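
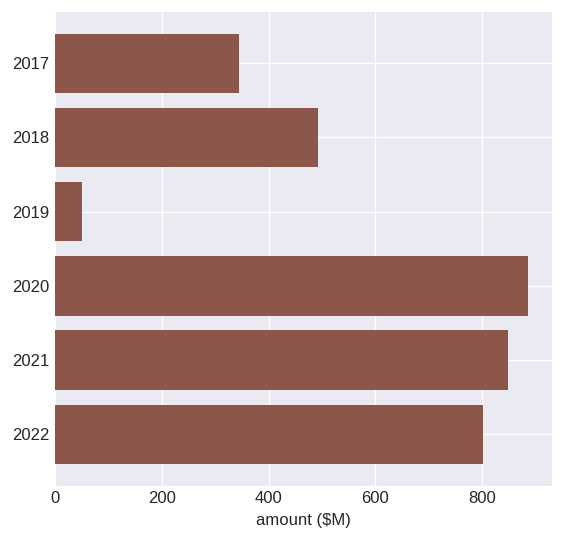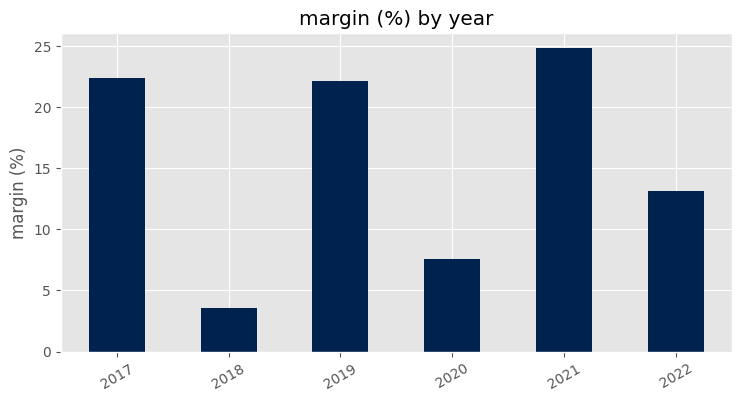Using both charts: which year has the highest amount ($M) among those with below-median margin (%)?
Chart 2 median margin (%) ≈ 20; below-median years: 2018, 2020, 2022. Among those, 2020 has the highest amount ($M) (≈ 900).

2020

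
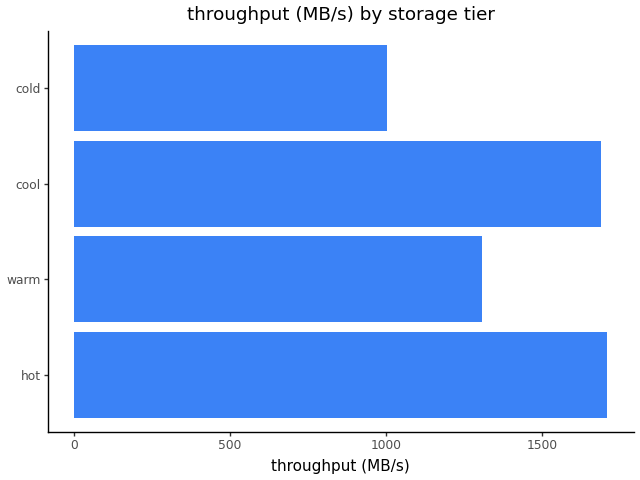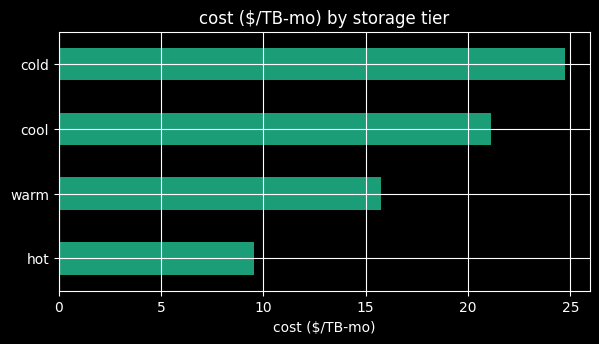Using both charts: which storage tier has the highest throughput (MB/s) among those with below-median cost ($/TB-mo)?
hot

Chart 2 median cost ($/TB-mo) ≈ 20; below-median storage tiers: hot, warm. Among those, hot has the highest throughput (MB/s) (≈ 1800).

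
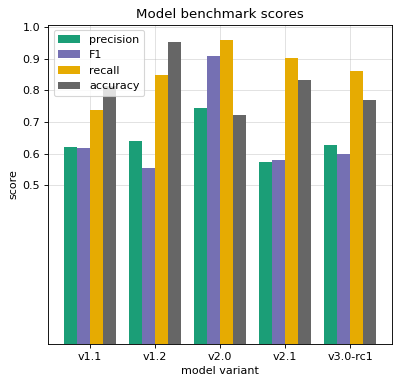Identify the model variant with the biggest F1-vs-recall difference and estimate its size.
v2.1, ≈ 0.3

v2.1: F1 ≈ 0.6, recall ≈ 0.9 → gap ≈ 0.3. Next-largest (v1.2) is only ≈ 0.2.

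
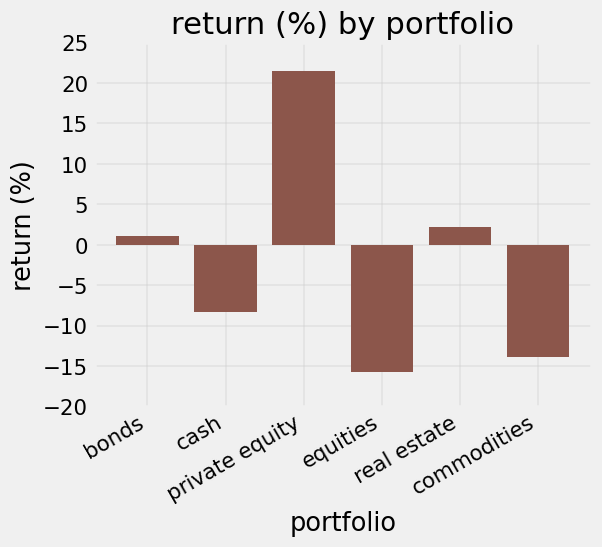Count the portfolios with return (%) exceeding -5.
Above -5: bonds, private equity, real estate.

3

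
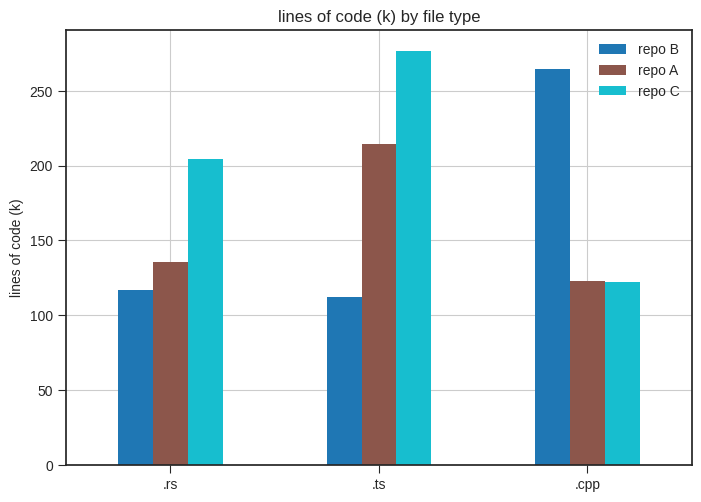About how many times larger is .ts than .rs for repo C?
.ts ≈ 275, .rs ≈ 200; 275/200 ≈ 1.38.

≈ 1.38×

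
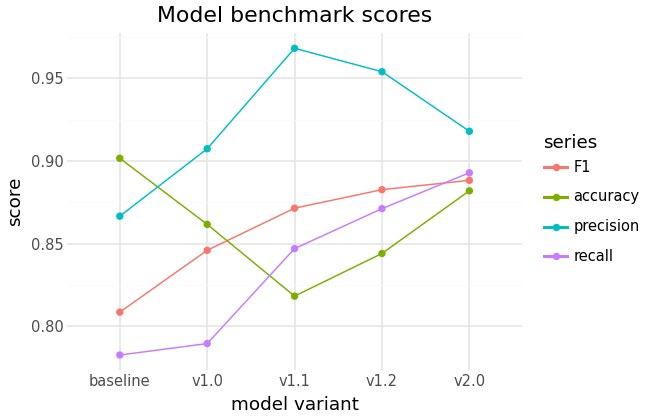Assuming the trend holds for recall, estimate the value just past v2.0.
≈ 0.93

Last three: 0.84, 0.88, 0.90 → slope ≈ 0.03/step → next ≈ 0.93.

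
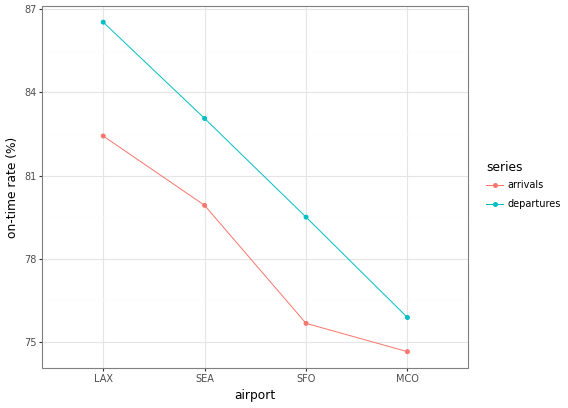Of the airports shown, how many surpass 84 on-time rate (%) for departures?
Above 84: LAX.

1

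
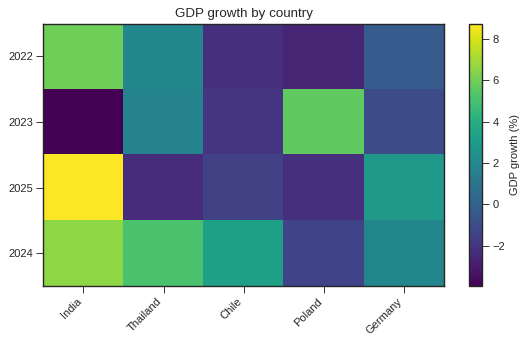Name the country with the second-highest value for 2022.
Thailand

Top 3 for 2022: India ≈ 6, Thailand ≈ 2, Germany ≈ 0.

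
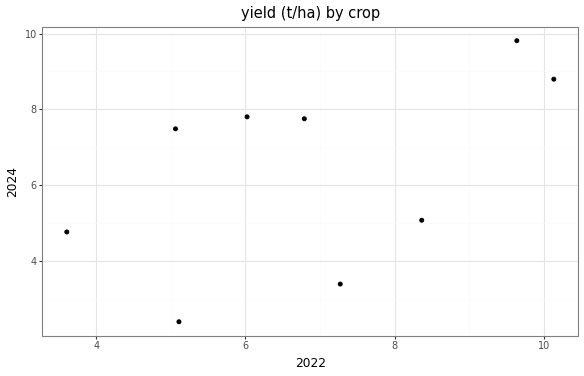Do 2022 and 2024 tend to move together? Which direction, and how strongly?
Points are positively correlated; moderate (|r| ≈ 0.5).

positive, moderate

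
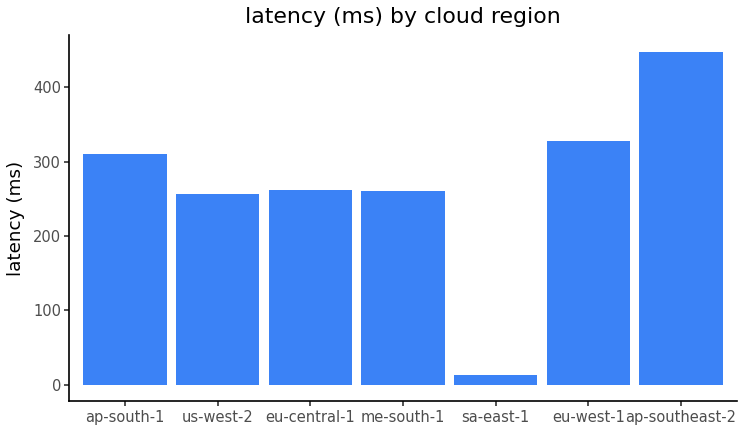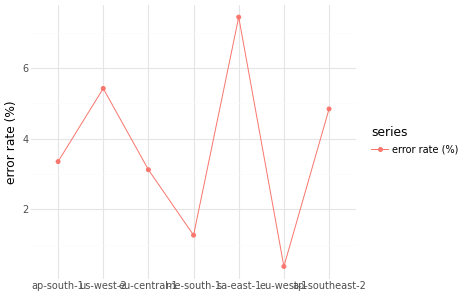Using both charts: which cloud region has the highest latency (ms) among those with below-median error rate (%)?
eu-west-1

Chart 2 median error rate (%) ≈ 3; below-median cloud regions: eu-central-1, me-south-1, eu-west-1. Among those, eu-west-1 has the highest latency (ms) (≈ 350).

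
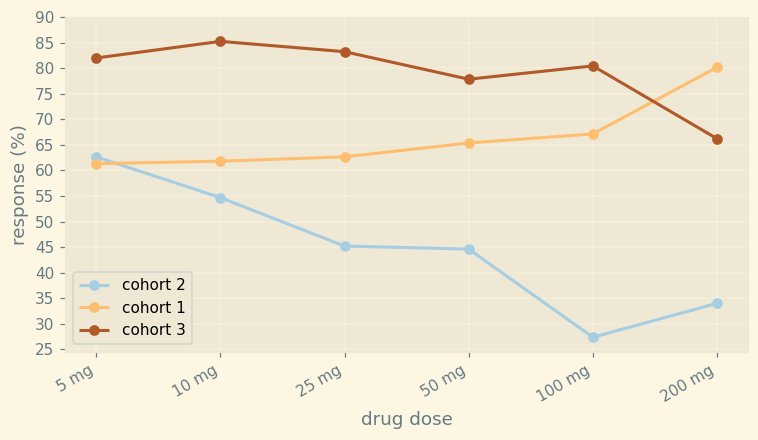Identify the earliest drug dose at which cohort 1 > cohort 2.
10 mg

5 mg: cohort 1 ≈ 60 vs cohort 2 ≈ 65 (not yet); 10 mg: cohort 1 ≈ 60 vs cohort 2 ≈ 55 (first crossover).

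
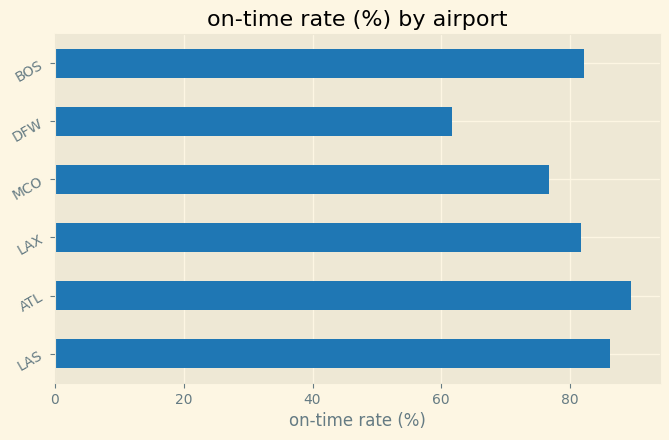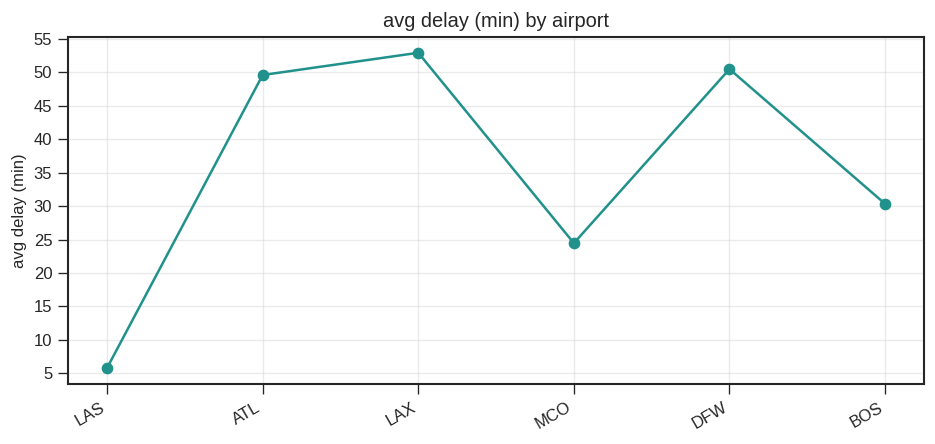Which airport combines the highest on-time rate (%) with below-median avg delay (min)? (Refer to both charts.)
LAS

Chart 2 median avg delay (min) ≈ 40; below-median airports: LAS, MCO, BOS. Among those, LAS has the highest on-time rate (%) (≈ 90).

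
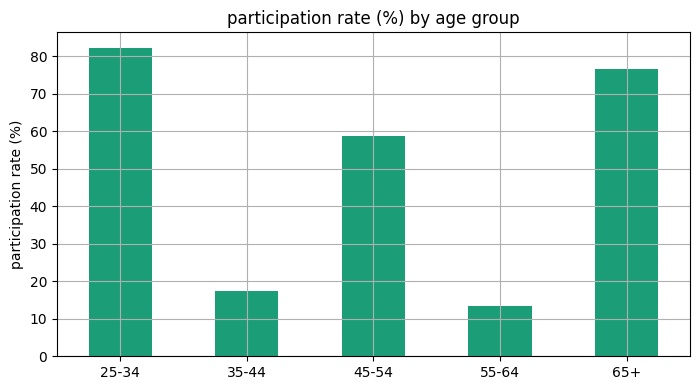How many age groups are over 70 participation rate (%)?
Above 70: 25-34, 65+.

2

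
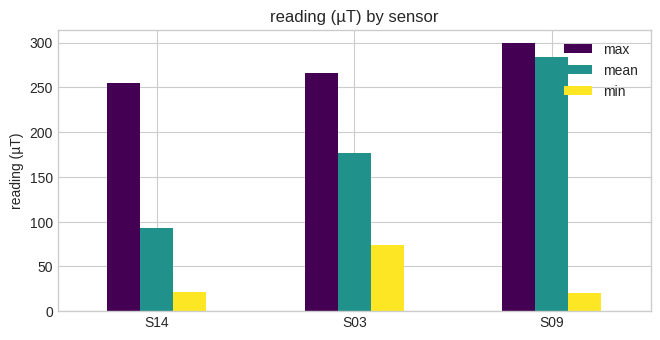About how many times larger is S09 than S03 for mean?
≈ 1.57×

S09 ≈ 275, S03 ≈ 175; 275/175 ≈ 1.57.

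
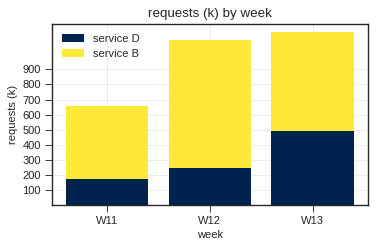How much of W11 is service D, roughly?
service D top ≈ 200, bottom ≈ 0; segment ≈ 200.

≈ 200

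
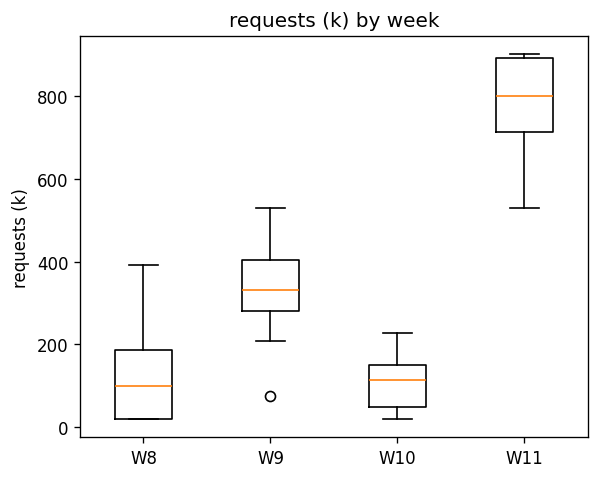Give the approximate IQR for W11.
Q3 ≈ 900, Q1 ≈ 700; IQR ≈ 200.

≈ 200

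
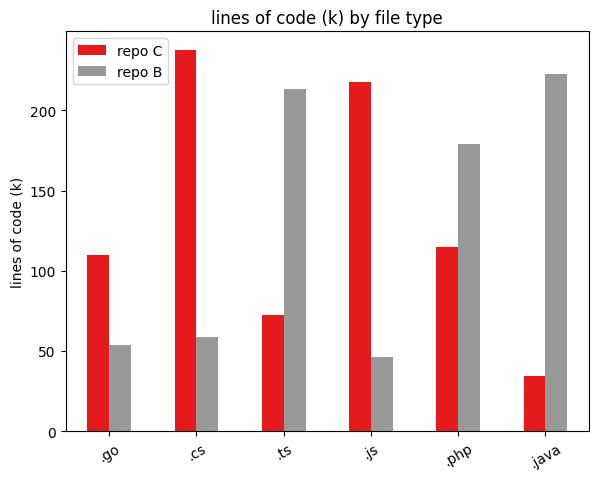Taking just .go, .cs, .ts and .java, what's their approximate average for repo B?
(60 + 60 + 220 + 220) / 4 ≈ 140.

≈ 140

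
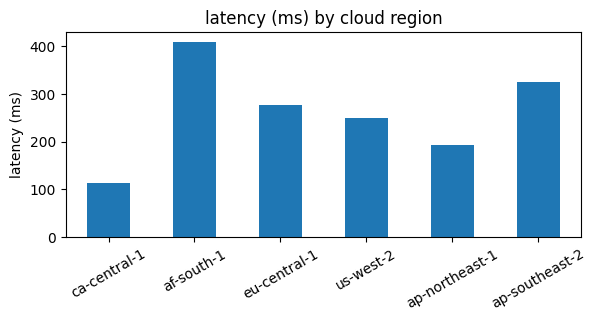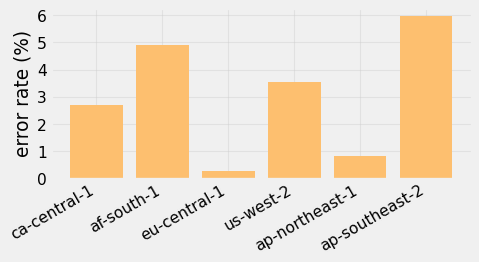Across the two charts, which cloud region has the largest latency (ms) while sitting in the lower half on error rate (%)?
Chart 2 median error rate (%) ≈ 3; below-median cloud regions: ca-central-1, eu-central-1, ap-northeast-1. Among those, eu-central-1 has the highest latency (ms) (≈ 300).

eu-central-1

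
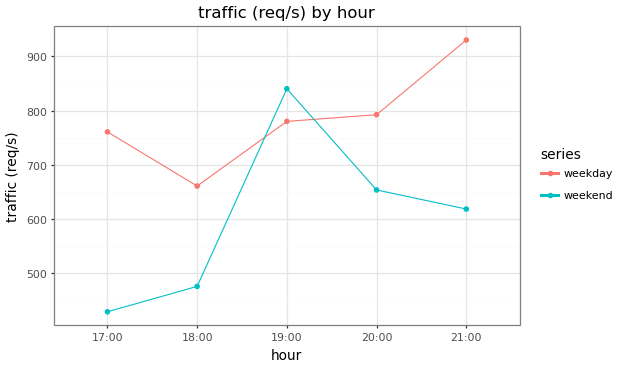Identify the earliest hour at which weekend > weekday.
18:00: weekend ≈ 500 vs weekday ≈ 650 (not yet); 19:00: weekend ≈ 850 vs weekday ≈ 800 (first crossover).

19:00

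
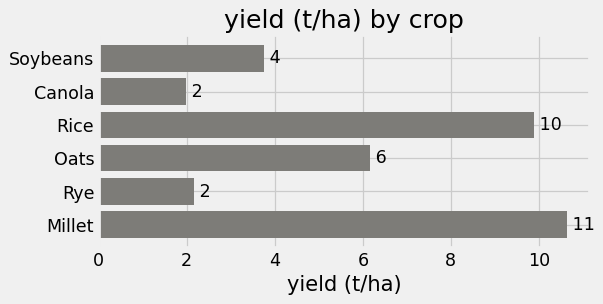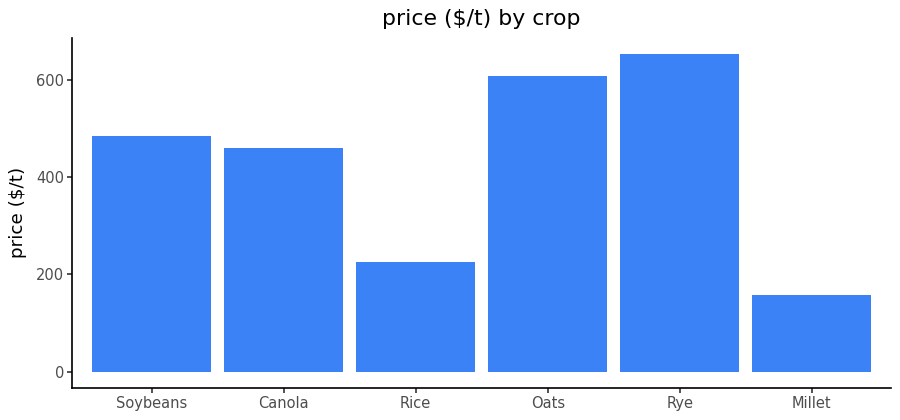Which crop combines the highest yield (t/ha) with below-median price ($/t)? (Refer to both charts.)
Chart 2 median price ($/t) ≈ 500; below-median crops: Canola, Rice, Millet. Among those, Millet has the highest yield (t/ha) (≈ 11).

Millet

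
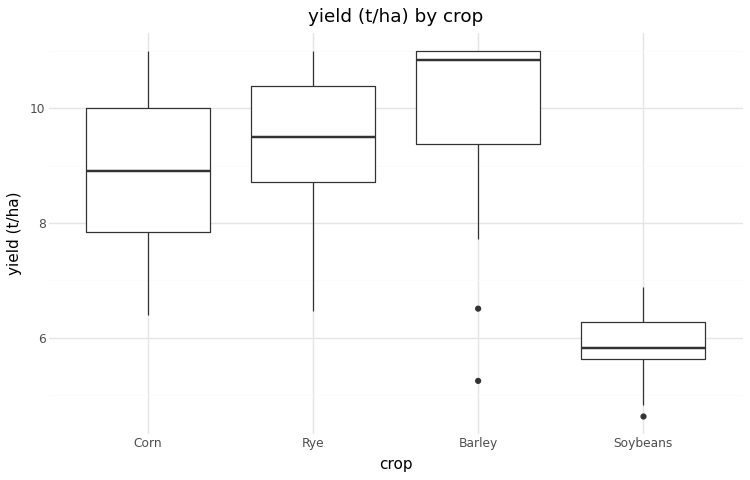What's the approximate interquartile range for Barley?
≈ 1.5

Q3 ≈ 11.0, Q1 ≈ 9.5; IQR ≈ 1.5.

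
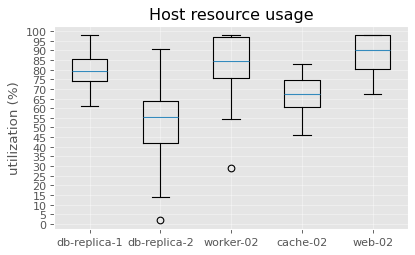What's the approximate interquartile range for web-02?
≈ 20

Q3 ≈ 100, Q1 ≈ 80; IQR ≈ 20.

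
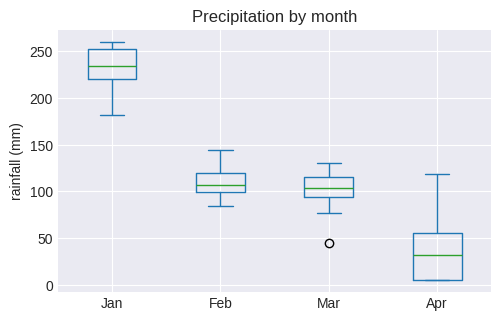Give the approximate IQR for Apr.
≈ 60

Q3 ≈ 60, Q1 ≈ 0; IQR ≈ 60.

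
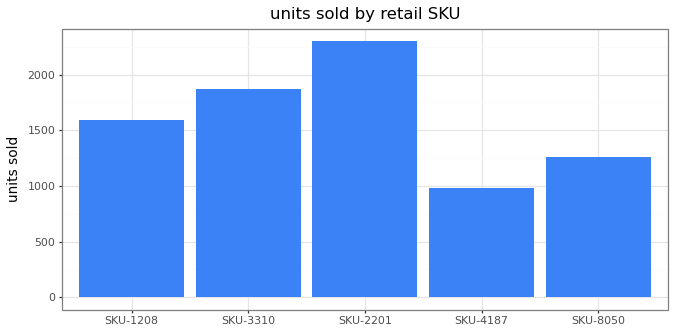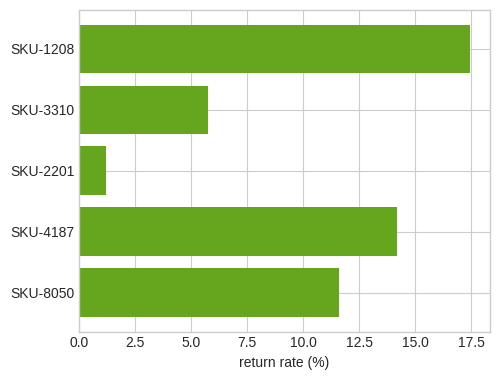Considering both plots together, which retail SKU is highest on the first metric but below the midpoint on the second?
SKU-2201

Chart 2 median return rate (%) ≈ 12; below-median retail SKUs: SKU-3310, SKU-2201. Among those, SKU-2201 has the highest units sold (≈ 2500).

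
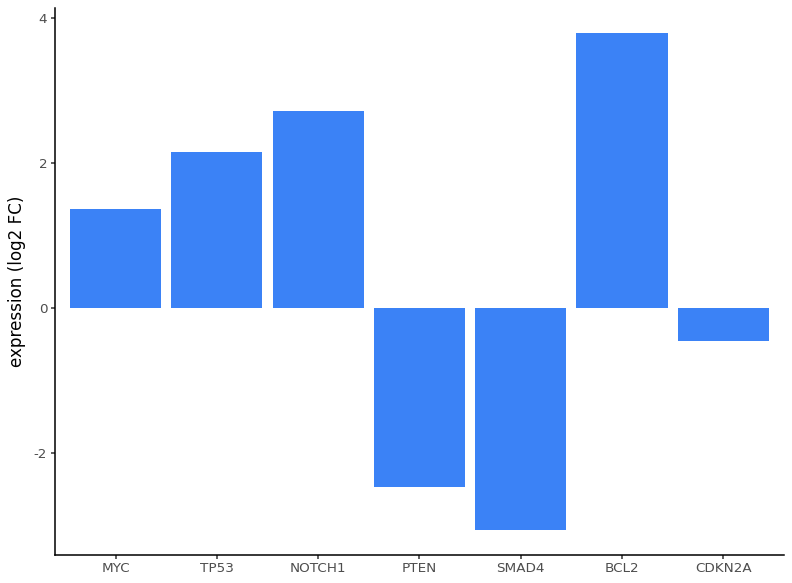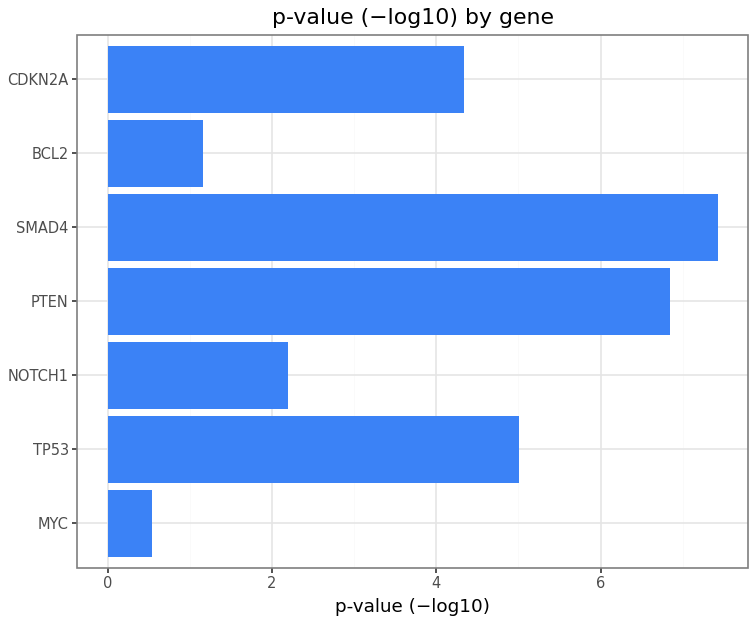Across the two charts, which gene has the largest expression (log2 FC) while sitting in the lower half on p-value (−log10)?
Chart 2 median p-value (−log10) ≈ 4; below-median genes: MYC, NOTCH1, BCL2. Among those, BCL2 has the highest expression (log2 FC) (≈ 4).

BCL2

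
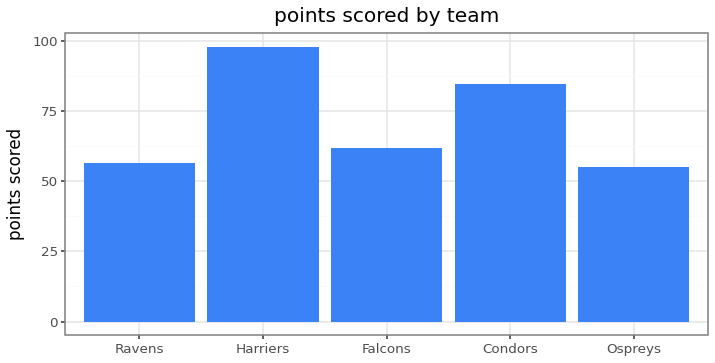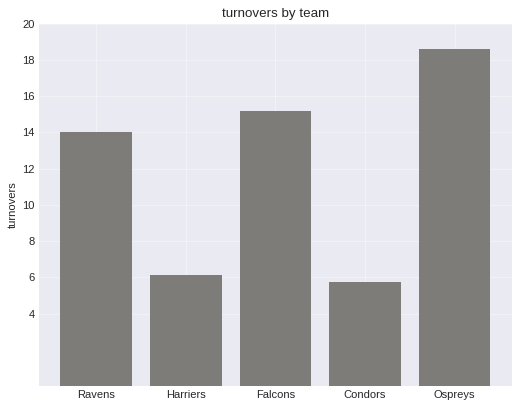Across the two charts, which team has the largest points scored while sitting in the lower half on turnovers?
Chart 2 median turnovers ≈ 14; below-median teams: Harriers, Condors. Among those, Harriers has the highest points scored (≈ 100).

Harriers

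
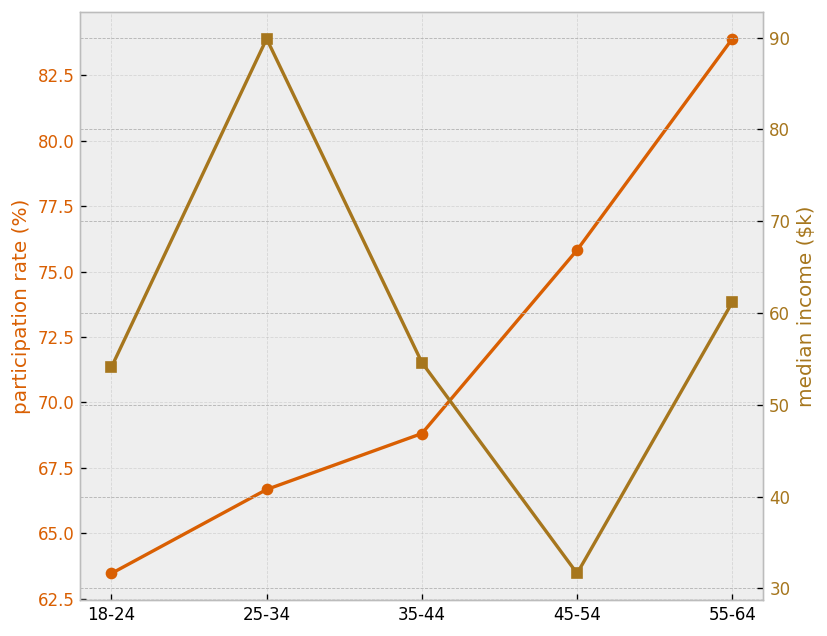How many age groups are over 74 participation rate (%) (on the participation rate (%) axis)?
Above 74: 45-54, 55-64.

2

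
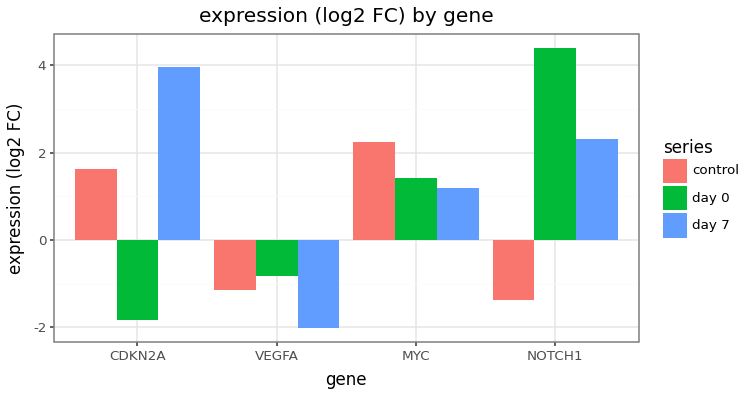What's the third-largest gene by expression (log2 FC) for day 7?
Top 4 for day 7: CDKN2A ≈ 4, NOTCH1 ≈ 2, MYC ≈ 1, VEGFA ≈ -2.

MYC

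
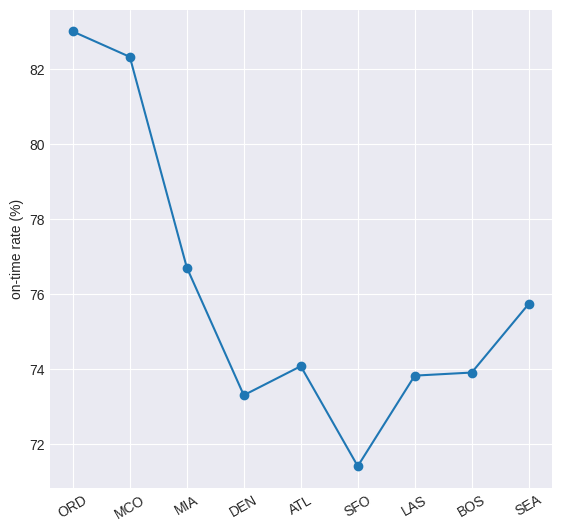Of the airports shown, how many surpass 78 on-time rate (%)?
2

Above 78: ORD, MCO.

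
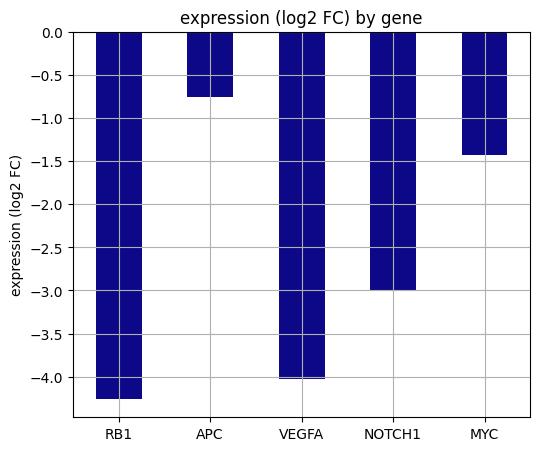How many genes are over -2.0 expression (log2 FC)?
Above -2.0: APC, MYC.

2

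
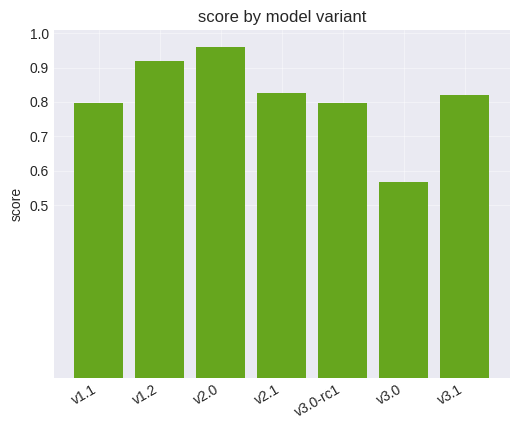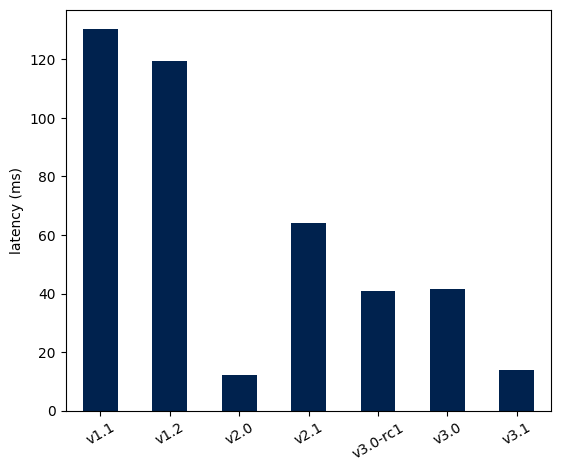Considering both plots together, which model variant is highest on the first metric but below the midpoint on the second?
v2.0

Chart 2 median latency (ms) ≈ 40; below-median model variants: v2.0, v3.0-rc1, v3.1. Among those, v2.0 has the highest score (≈ 1).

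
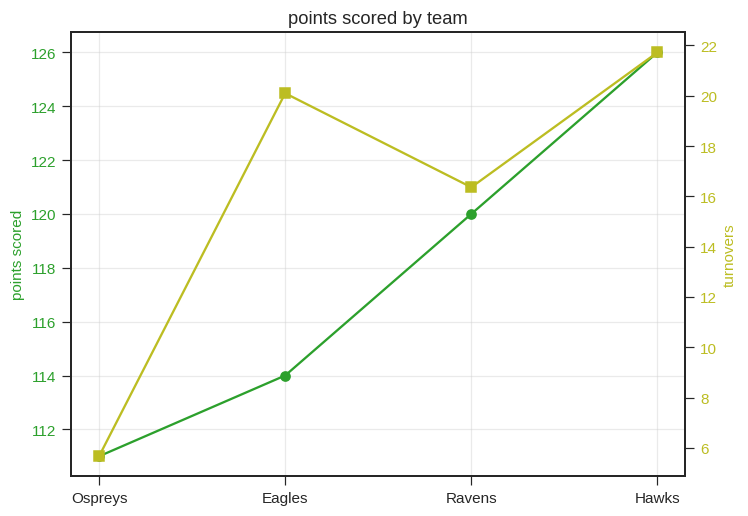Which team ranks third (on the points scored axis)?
Top 4 (on the points scored axis): Hawks ≈ 126, Ravens ≈ 120, Eagles ≈ 114, Ospreys ≈ 112.

Eagles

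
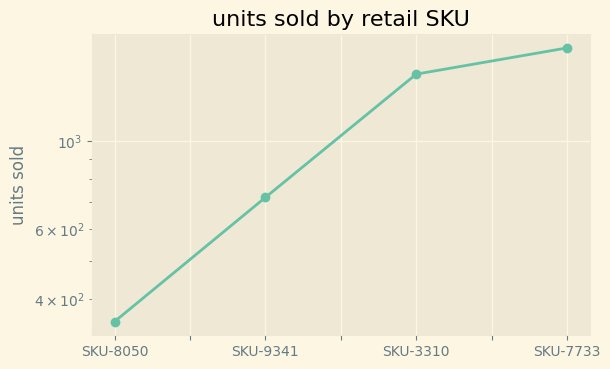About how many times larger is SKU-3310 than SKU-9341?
SKU-3310 ≈ 1400, SKU-9341 ≈ 800; 1400/800 ≈ 1.75.

≈ 1.75×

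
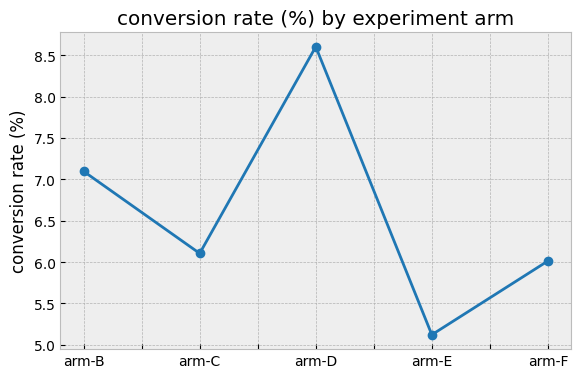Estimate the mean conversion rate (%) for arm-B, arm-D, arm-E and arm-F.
≈ 6.62

(7.0 + 8.5 + 5.0 + 6.0) / 4 ≈ 6.62.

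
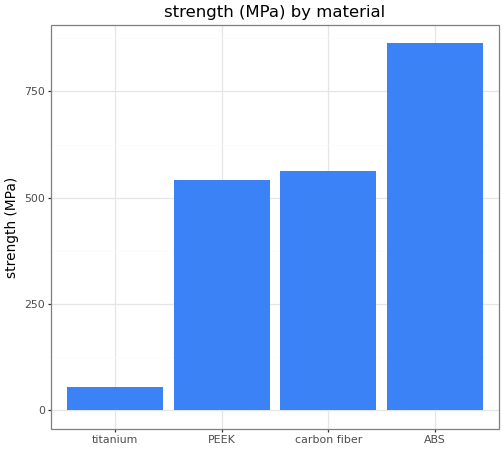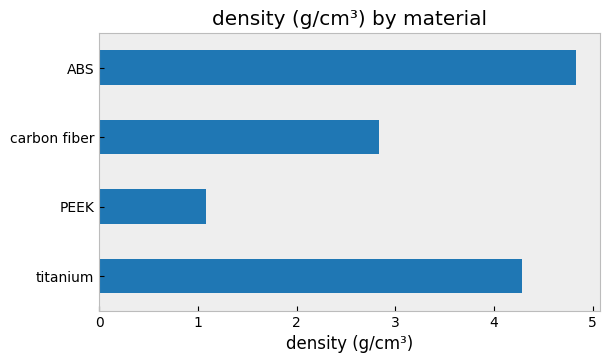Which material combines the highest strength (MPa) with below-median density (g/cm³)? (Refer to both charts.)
Chart 2 median density (g/cm³) ≈ 3.5; below-median materials: PEEK, carbon fiber. Among those, carbon fiber has the highest strength (MPa) (≈ 600).

carbon fiber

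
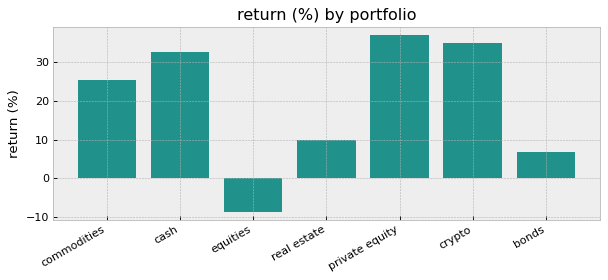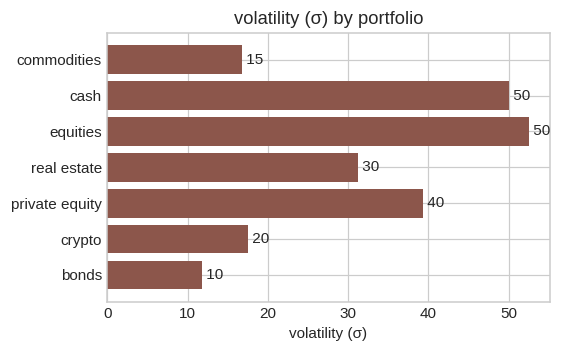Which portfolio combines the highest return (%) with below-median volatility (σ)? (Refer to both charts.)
crypto

Chart 2 median volatility (σ) ≈ 30; below-median portfolios: commodities, crypto, bonds. Among those, crypto has the highest return (%) (≈ 35).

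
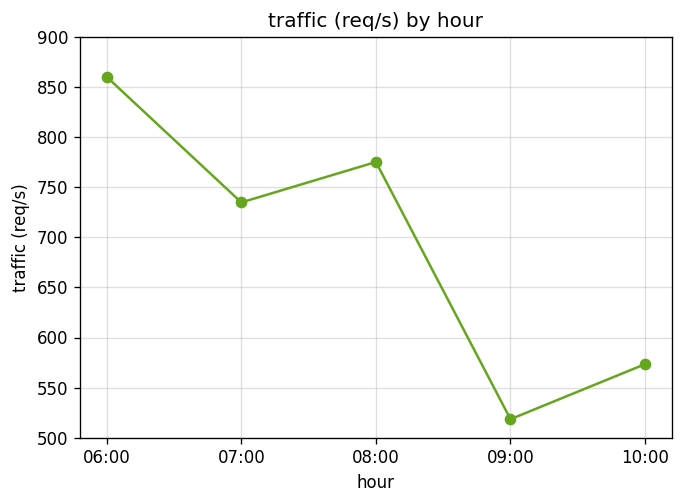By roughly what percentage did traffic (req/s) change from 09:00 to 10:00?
09:00 ≈ 500, 10:00 ≈ 550; (550 − 500) / 500 ≈ +10%.

≈ +10%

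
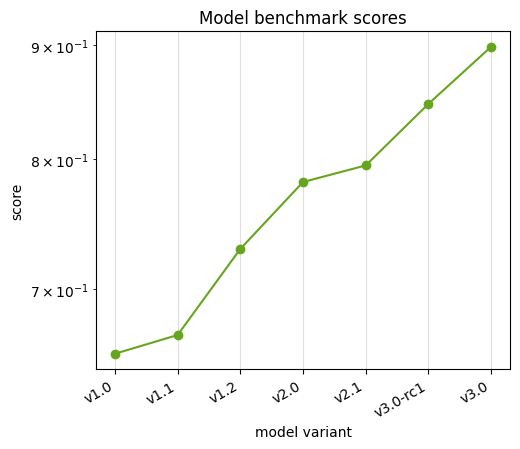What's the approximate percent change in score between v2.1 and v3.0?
v2.1 ≈ 0.80, v3.0 ≈ 0.90; (0.90 − 0.80) / 0.80 ≈ +12.5%.

≈ +12.5%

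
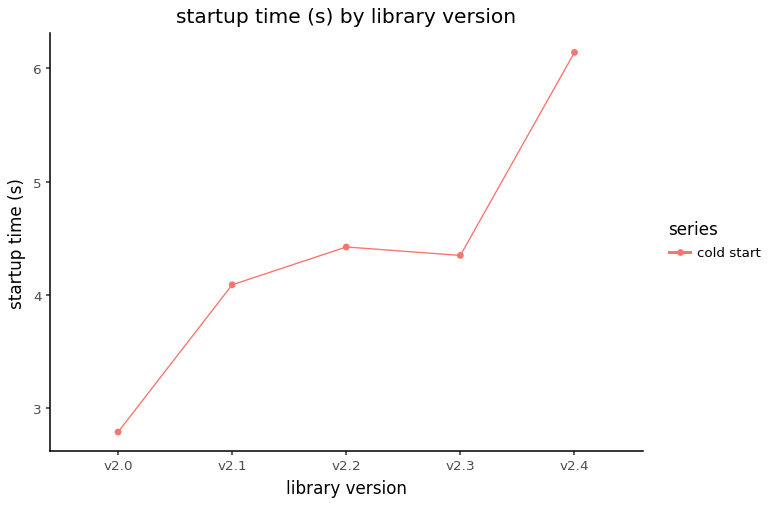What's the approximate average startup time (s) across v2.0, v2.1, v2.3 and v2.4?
≈ 4.38

(3.0 + 4.0 + 4.5 + 6.0) / 4 ≈ 4.38.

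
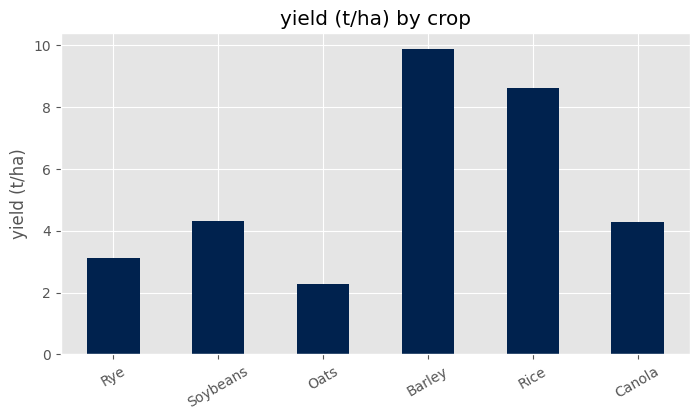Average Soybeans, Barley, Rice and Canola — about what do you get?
≈ 7

(4 + 10 + 9 + 4) / 4 ≈ 7.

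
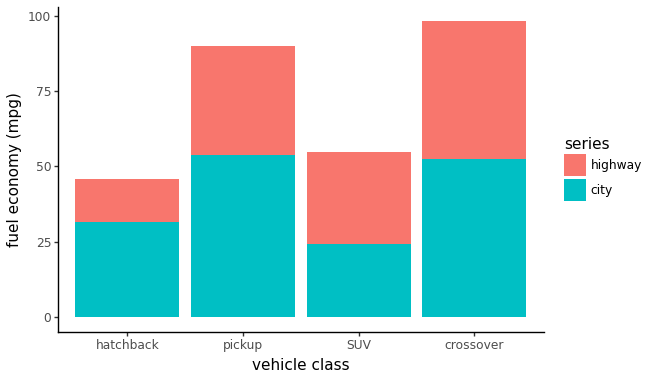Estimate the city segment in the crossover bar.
city top ≈ 50, bottom ≈ 0; segment ≈ 50.

≈ 50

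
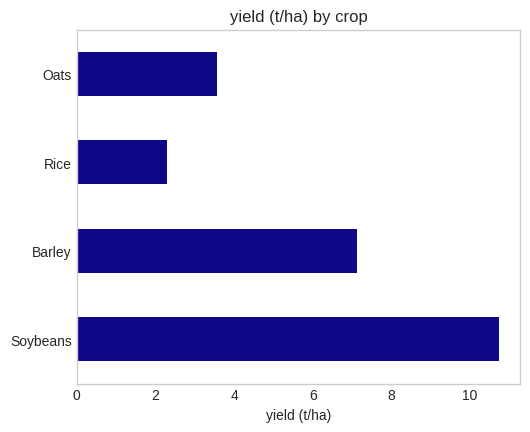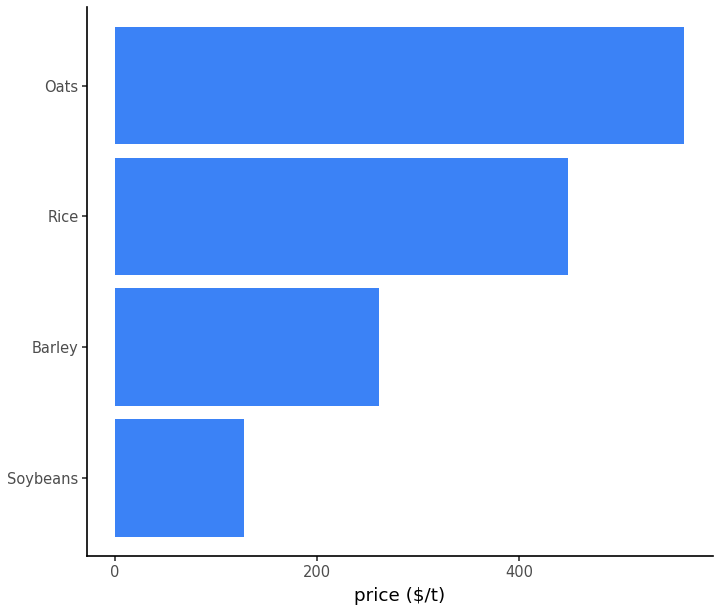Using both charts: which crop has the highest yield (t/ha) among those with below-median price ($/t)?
Chart 2 median price ($/t) ≈ 400; below-median crops: Soybeans, Barley. Among those, Soybeans has the highest yield (t/ha) (≈ 11).

Soybeans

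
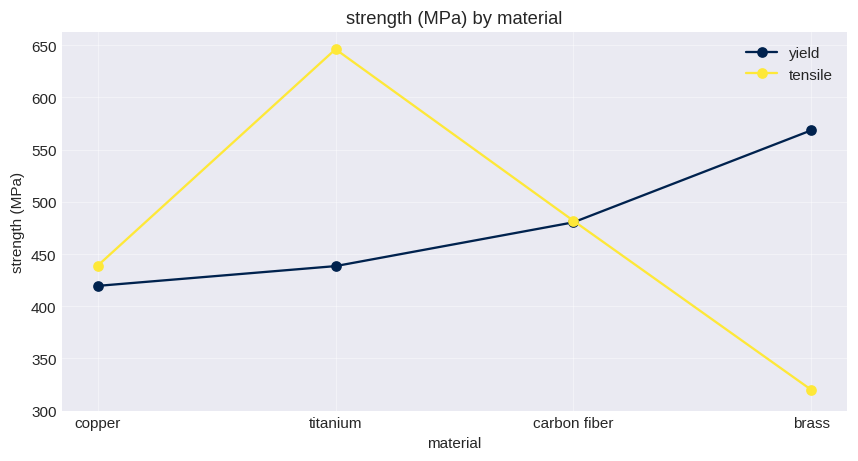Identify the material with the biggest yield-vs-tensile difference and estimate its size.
brass, ≈ 250 MPa

brass: yield ≈ 550, tensile ≈ 300 → gap ≈ 250. Next-largest (titanium) is only ≈ 200.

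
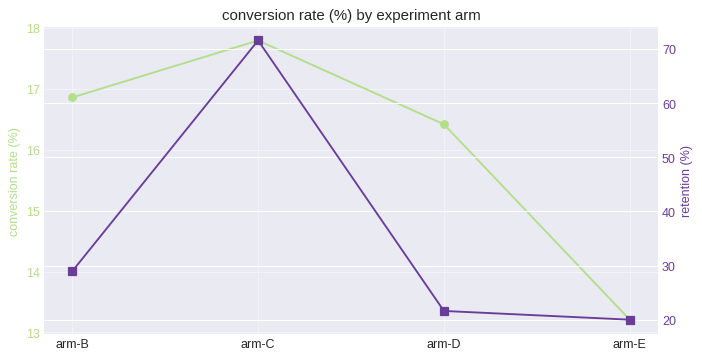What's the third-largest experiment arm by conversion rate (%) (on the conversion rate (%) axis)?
arm-D

Top 4 (on the conversion rate (%) axis): arm-C ≈ 18.0, arm-B ≈ 17.0, arm-D ≈ 16.5, arm-E ≈ 13.0.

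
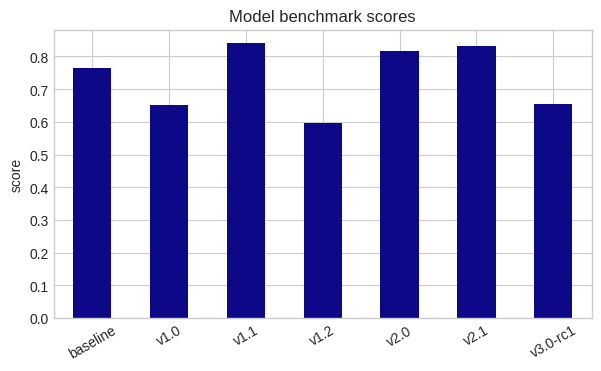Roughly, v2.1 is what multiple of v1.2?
≈ 1.33×

v2.1 ≈ 0.8, v1.2 ≈ 0.6; 0.8/0.6 ≈ 1.33.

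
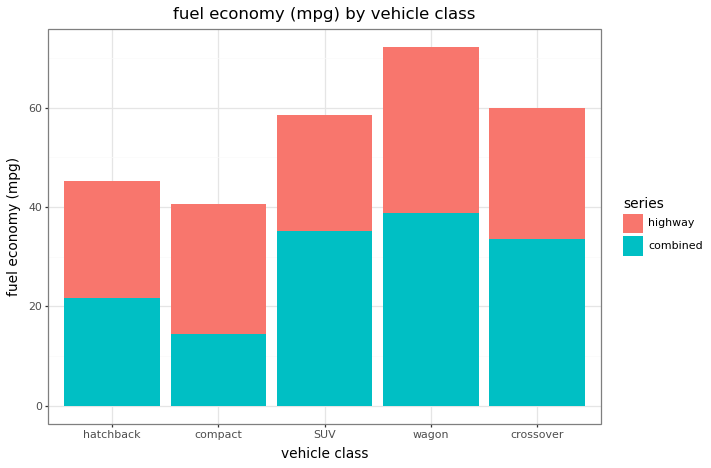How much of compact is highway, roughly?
highway top ≈ 40, bottom ≈ 10; segment ≈ 30.

≈ 30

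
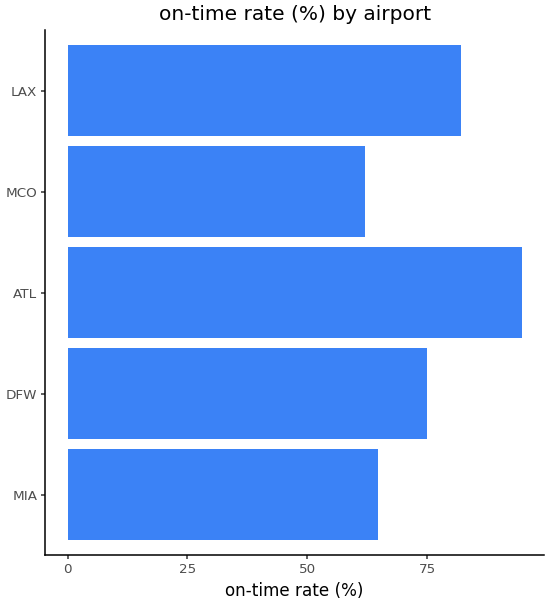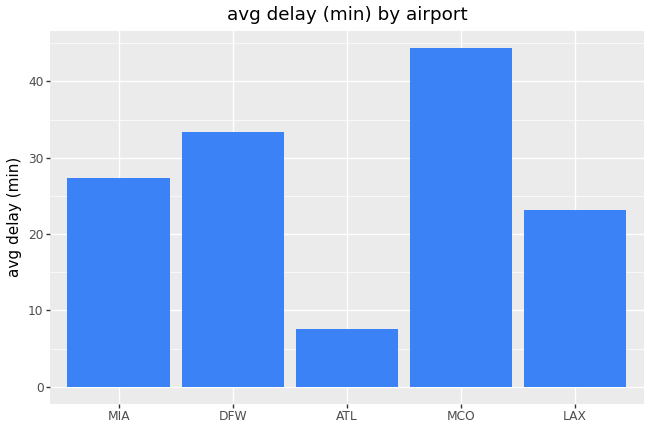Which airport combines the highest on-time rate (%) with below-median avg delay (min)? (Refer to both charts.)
Chart 2 median avg delay (min) ≈ 25; below-median airports: ATL, LAX. Among those, ATL has the highest on-time rate (%) (≈ 90).

ATL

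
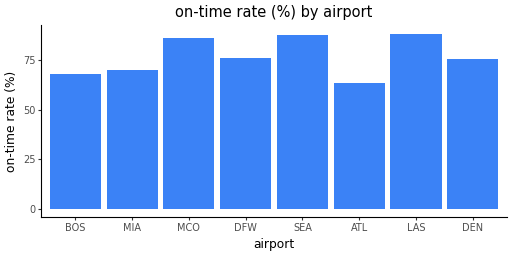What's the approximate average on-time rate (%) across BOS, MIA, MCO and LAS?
(70 + 70 + 90 + 90) / 4 ≈ 80.

≈ 80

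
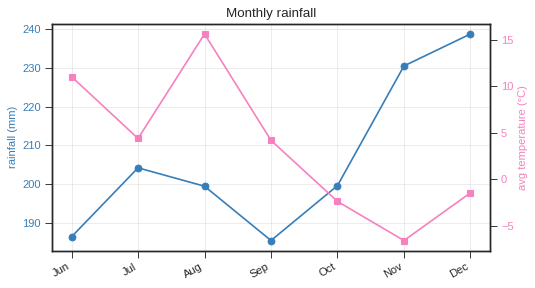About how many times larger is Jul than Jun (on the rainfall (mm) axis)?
Jul ≈ 205, Jun ≈ 185; 205/185 ≈ 1.11.

≈ 1.11×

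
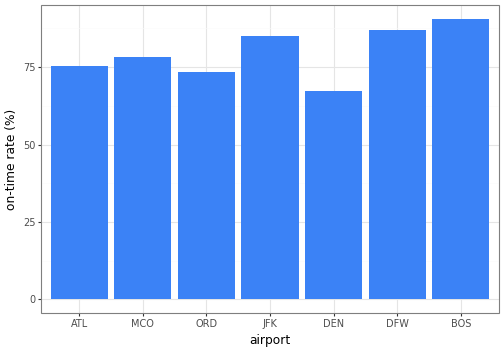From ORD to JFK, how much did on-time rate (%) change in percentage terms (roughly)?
ORD ≈ 70, JFK ≈ 80; (80 − 70) / 70 ≈ +14.3%.

≈ +14.3%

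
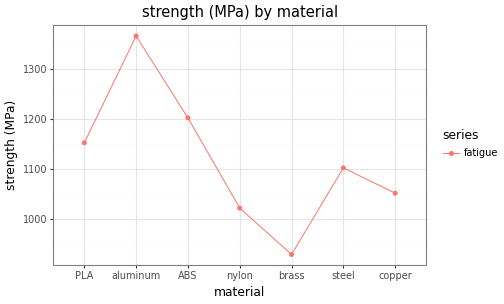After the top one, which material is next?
ABS

Top 3: aluminum ≈ 1350, ABS ≈ 1200, PLA ≈ 1150.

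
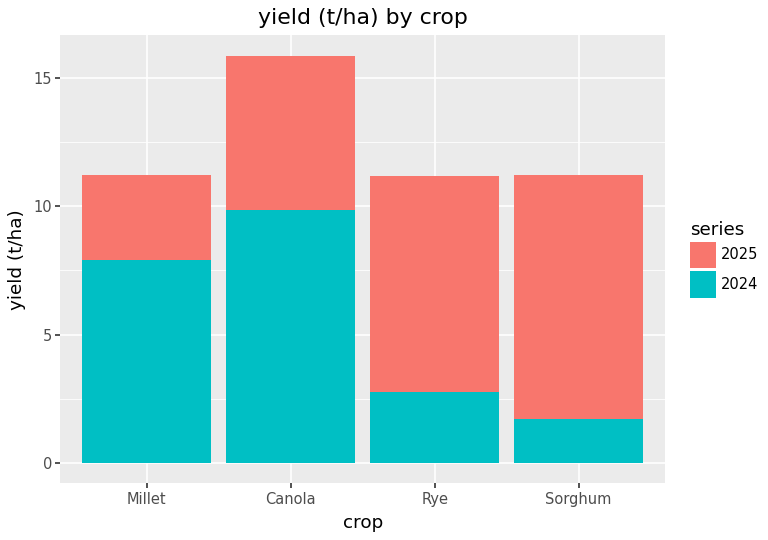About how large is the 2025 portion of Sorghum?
2025 top ≈ 12, bottom ≈ 2; segment ≈ 10.

≈ 10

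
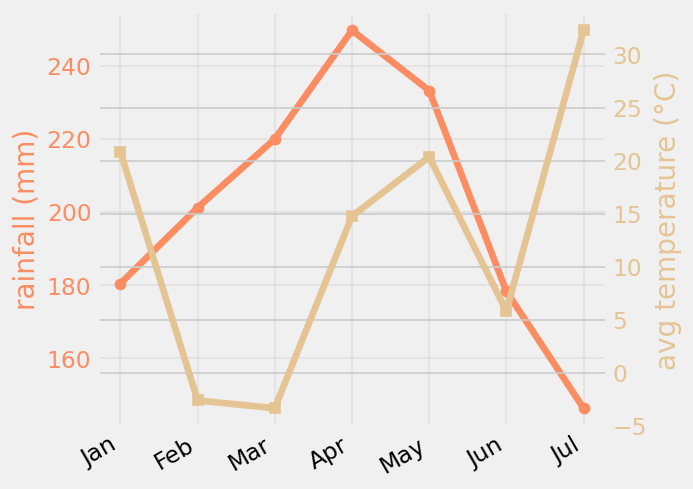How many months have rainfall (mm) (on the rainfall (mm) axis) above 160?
Above 160: Jan, Feb, Mar, Apr, May, Jun.

6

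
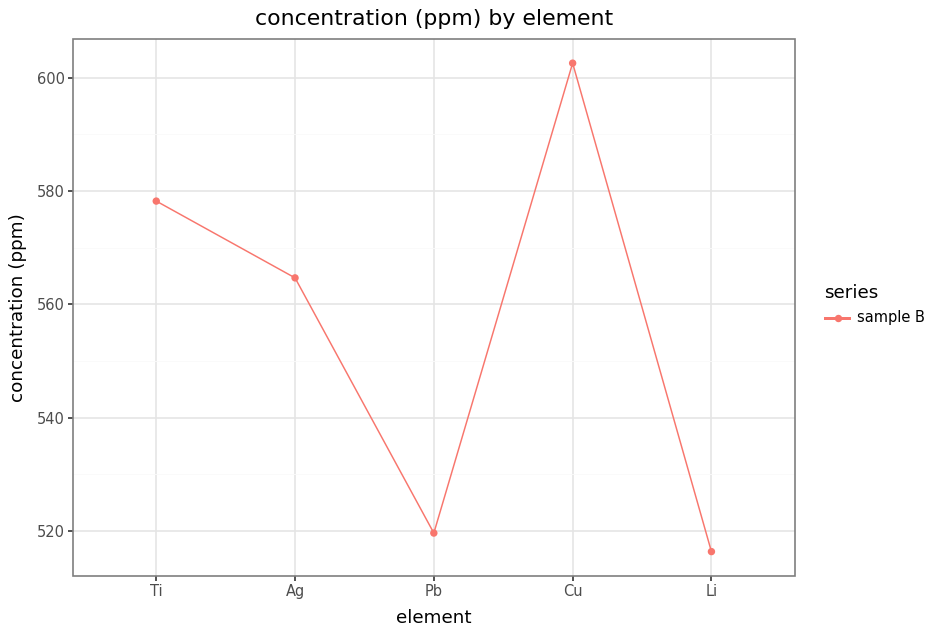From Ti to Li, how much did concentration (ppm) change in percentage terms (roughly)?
Ti ≈ 580, Li ≈ 520; (520 − 580) / 580 ≈ -10.3%.

≈ -10.3%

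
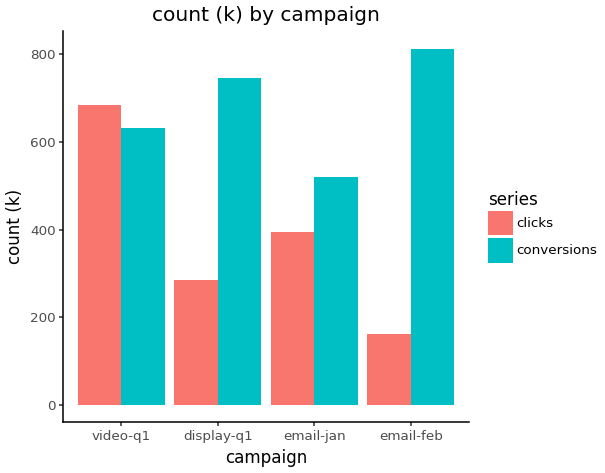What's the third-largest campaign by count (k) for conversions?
video-q1

Top 4 for conversions: email-feb ≈ 800, display-q1 ≈ 700, video-q1 ≈ 600, email-jan ≈ 500.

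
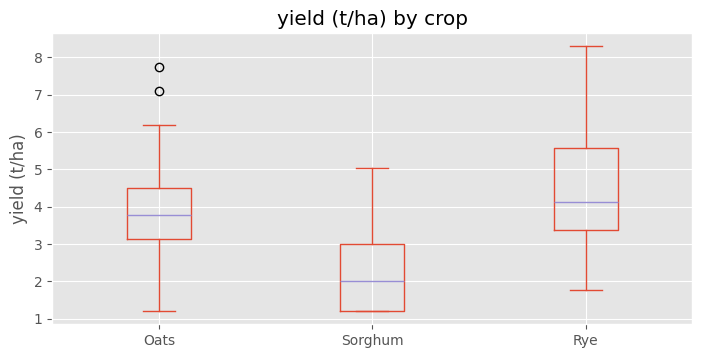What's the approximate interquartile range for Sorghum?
≈ 1.8

Q3 ≈ 3.0, Q1 ≈ 1.2; IQR ≈ 1.8.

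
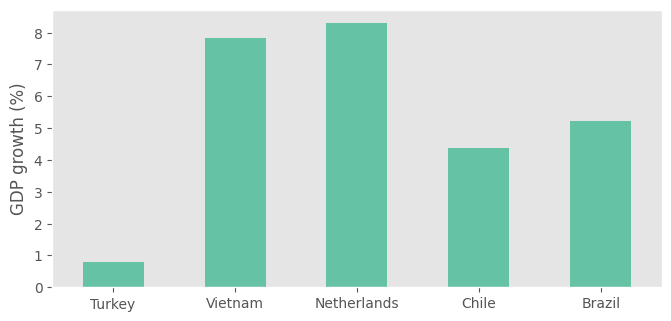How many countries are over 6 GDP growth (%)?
2

Above 6: Vietnam, Netherlands.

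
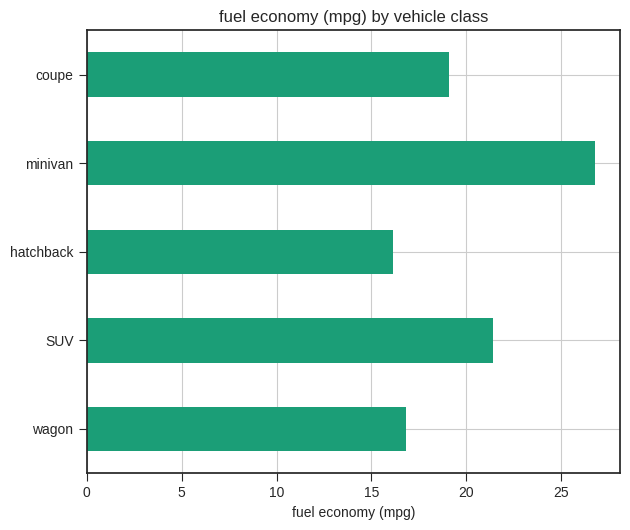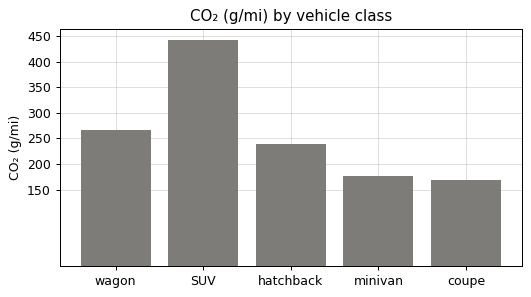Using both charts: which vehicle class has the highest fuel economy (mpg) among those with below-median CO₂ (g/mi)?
Chart 2 median CO₂ (g/mi) ≈ 250; below-median vehicle classes: minivan, coupe. Among those, minivan has the highest fuel economy (mpg) (≈ 25).

minivan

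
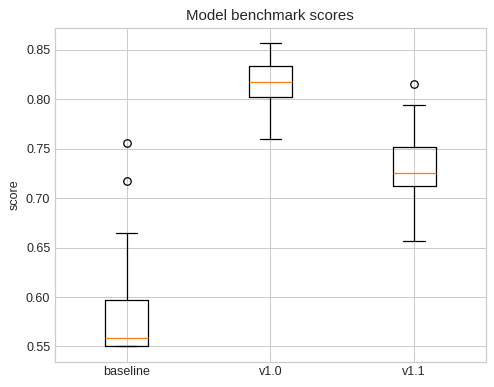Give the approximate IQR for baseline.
≈ 0.05

Q3 ≈ 0.60, Q1 ≈ 0.55; IQR ≈ 0.05.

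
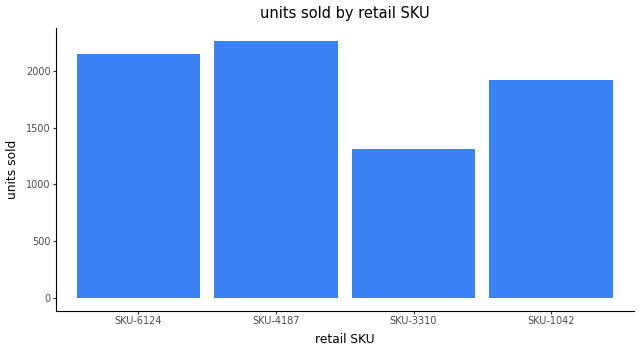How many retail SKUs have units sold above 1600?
Above 1600: SKU-6124, SKU-4187, SKU-1042.

3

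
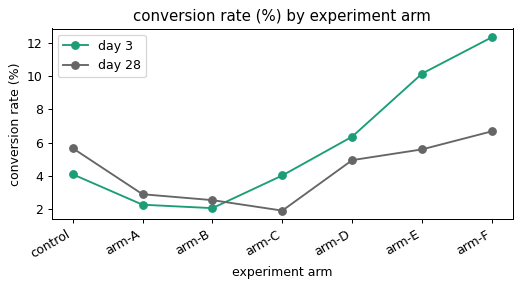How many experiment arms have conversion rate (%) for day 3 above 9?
2

Above 9: arm-E, arm-F.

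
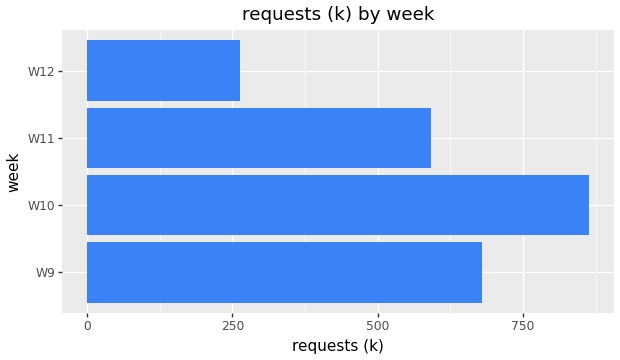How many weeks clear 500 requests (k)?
Above 500: W9, W10, W11.

3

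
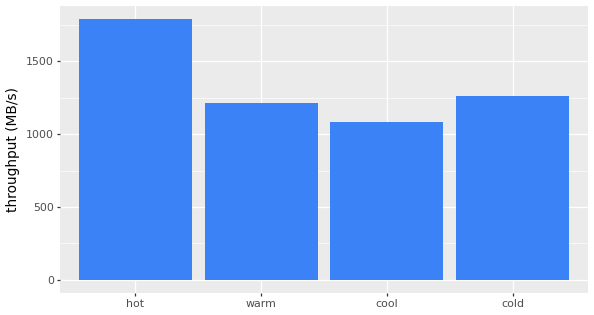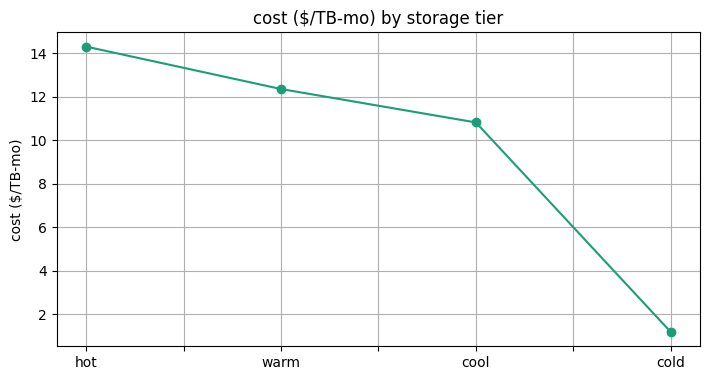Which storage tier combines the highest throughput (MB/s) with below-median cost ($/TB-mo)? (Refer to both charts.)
cold

Chart 2 median cost ($/TB-mo) ≈ 12; below-median storage tiers: cool, cold. Among those, cold has the highest throughput (MB/s) (≈ 1200).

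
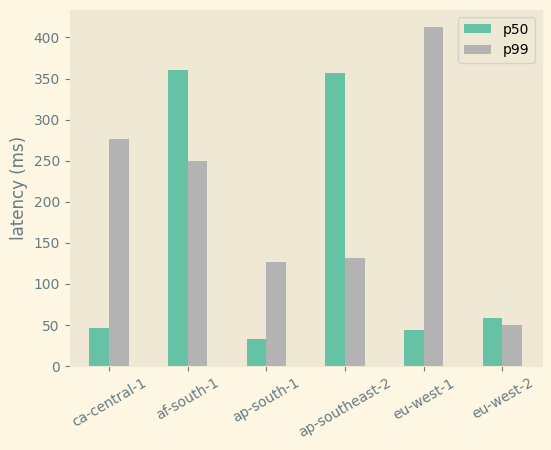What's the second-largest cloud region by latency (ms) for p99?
Top 3 for p99: eu-west-1 ≈ 400, ca-central-1 ≈ 300, af-south-1 ≈ 250.

ca-central-1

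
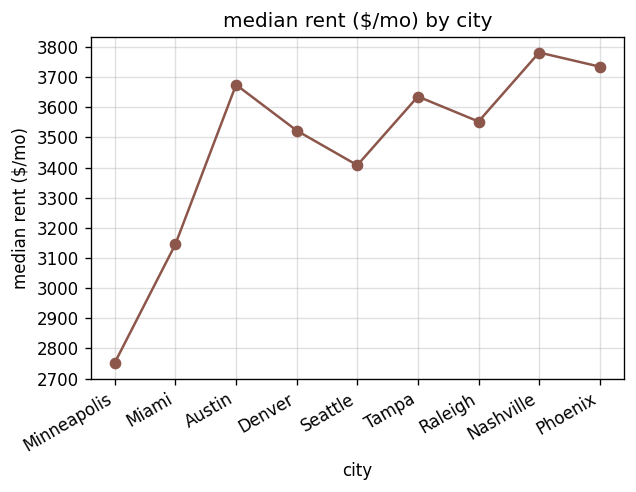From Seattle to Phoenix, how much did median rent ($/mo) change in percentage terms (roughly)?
Seattle ≈ 3400, Phoenix ≈ 3700; (3700 − 3400) / 3400 ≈ +8.8%.

≈ +8.8%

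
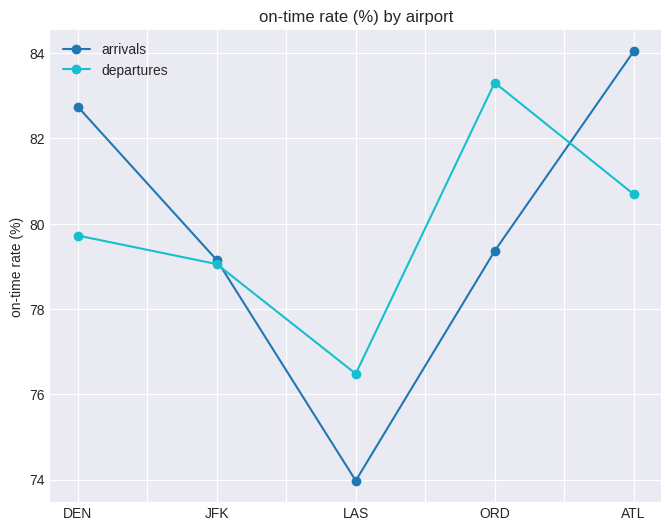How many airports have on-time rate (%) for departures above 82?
Above 82: ORD.

1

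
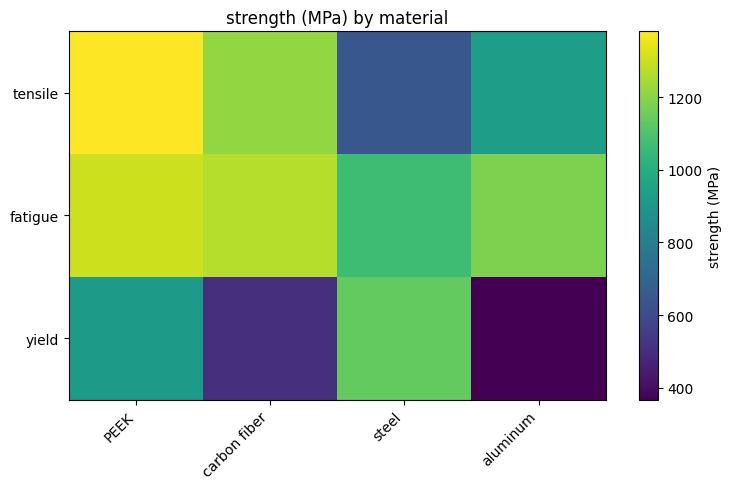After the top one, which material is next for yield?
Top 3 for yield: steel ≈ 1100, PEEK ≈ 900, carbon fiber ≈ 500.

PEEK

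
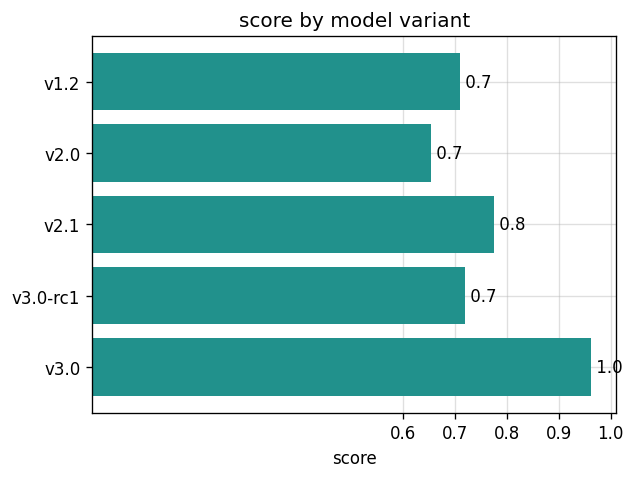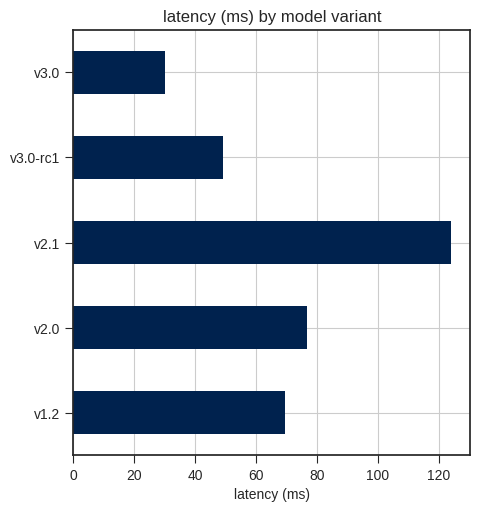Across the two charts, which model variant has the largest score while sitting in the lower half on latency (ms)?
Chart 2 median latency (ms) ≈ 60; below-median model variants: v3.0-rc1, v3.0. Among those, v3.0 has the highest score (≈ 1).

v3.0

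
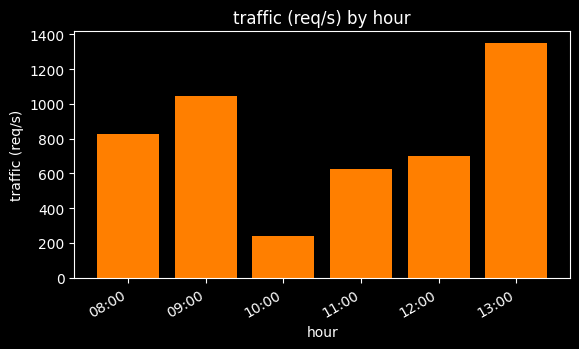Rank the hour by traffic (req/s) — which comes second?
Top 3: 13:00 ≈ 1400, 09:00 ≈ 1000, 08:00 ≈ 800.

09:00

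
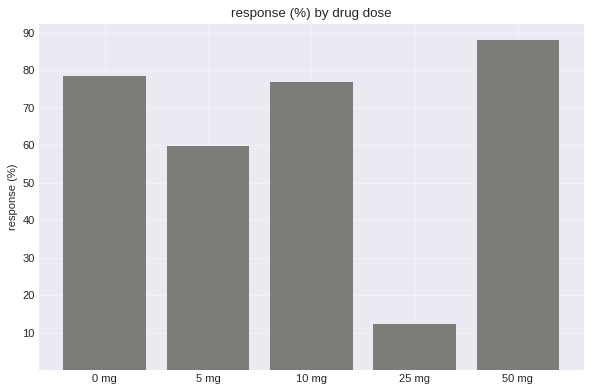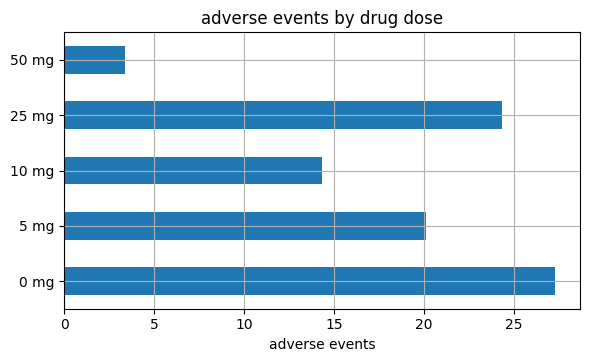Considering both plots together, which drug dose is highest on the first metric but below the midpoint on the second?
50 mg

Chart 2 median adverse events ≈ 20; below-median drug doses: 10 mg, 50 mg. Among those, 50 mg has the highest response (%) (≈ 90).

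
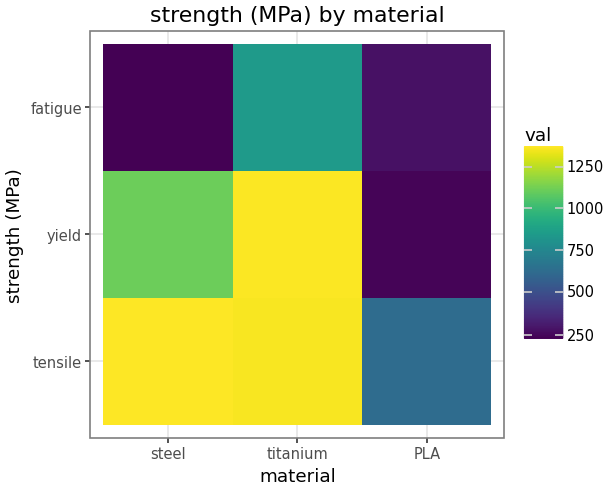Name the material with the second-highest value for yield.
Top 3 for yield: titanium ≈ 1400, steel ≈ 1100, PLA ≈ 200.

steel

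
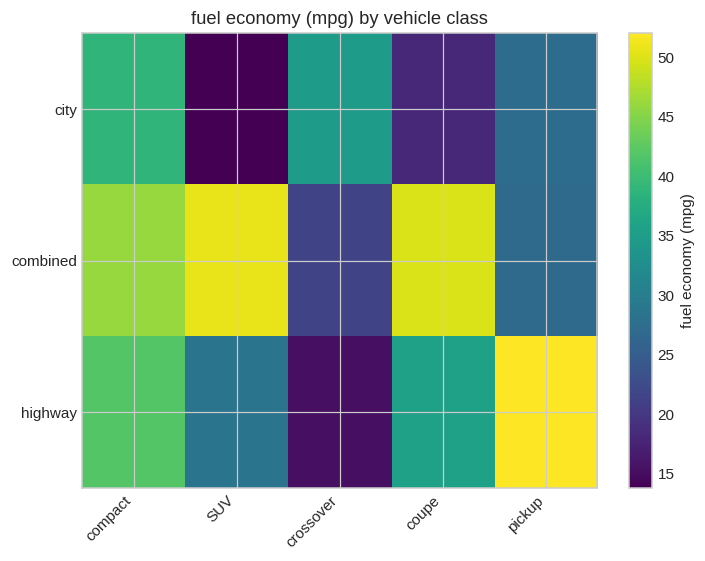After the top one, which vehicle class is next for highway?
Top 3 for highway: pickup ≈ 50, compact ≈ 40, coupe ≈ 35.

compact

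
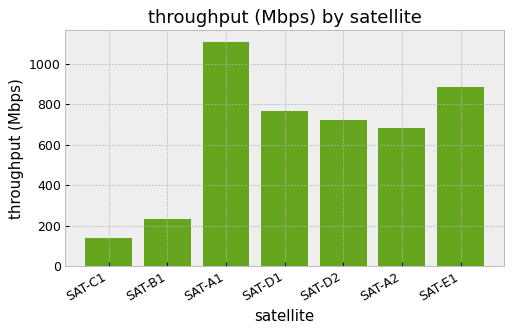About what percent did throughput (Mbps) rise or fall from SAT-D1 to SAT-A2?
SAT-D1 ≈ 800, SAT-A2 ≈ 700; (700 − 800) / 800 ≈ -12.5%.

≈ -12.5%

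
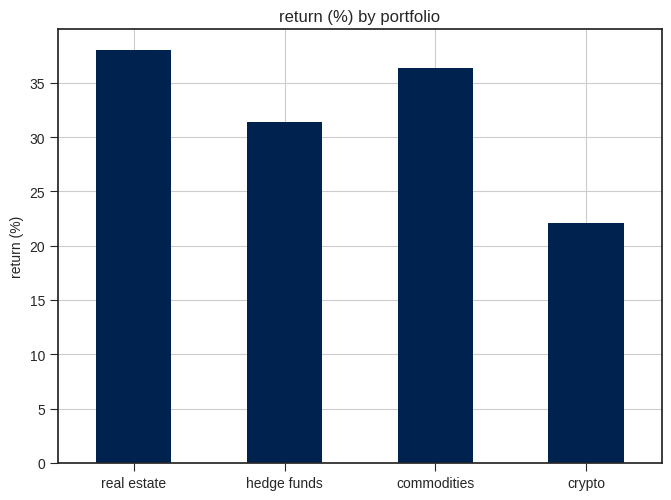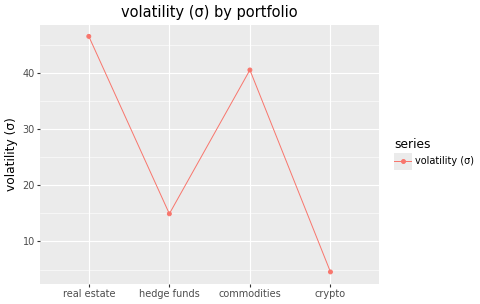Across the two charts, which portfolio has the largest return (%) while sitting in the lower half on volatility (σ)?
Chart 2 median volatility (σ) ≈ 30; below-median portfolios: hedge funds, crypto. Among those, hedge funds has the highest return (%) (≈ 30).

hedge funds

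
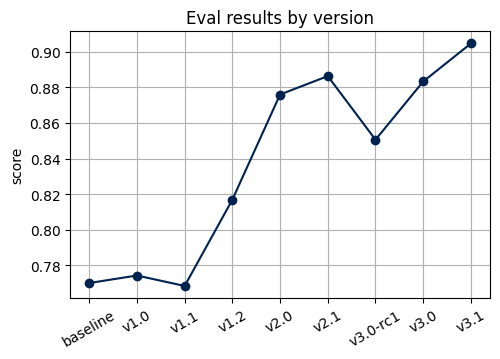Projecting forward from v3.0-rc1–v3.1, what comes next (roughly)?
Last three: 0.86, 0.88, 0.90 → slope ≈ 0.02/step → next ≈ 0.92.

≈ 0.92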